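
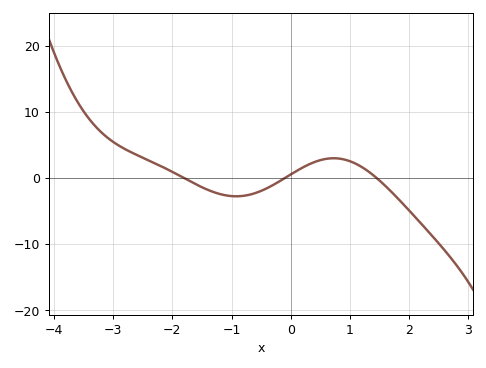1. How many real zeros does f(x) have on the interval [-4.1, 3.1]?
3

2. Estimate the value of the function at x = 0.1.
1.06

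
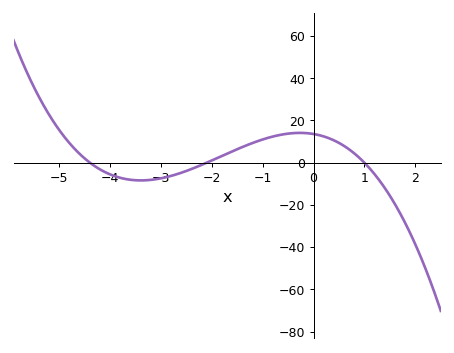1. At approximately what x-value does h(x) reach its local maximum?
-0.267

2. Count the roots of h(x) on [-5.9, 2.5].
3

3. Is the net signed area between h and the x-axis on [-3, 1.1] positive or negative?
positive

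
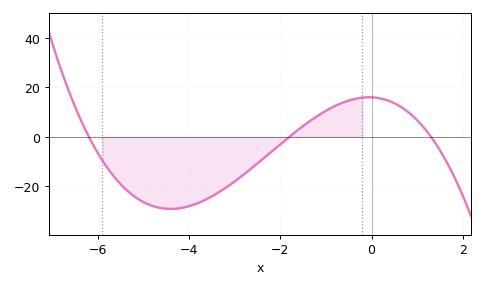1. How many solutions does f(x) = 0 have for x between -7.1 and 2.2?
3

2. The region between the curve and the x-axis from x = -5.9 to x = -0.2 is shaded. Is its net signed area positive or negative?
negative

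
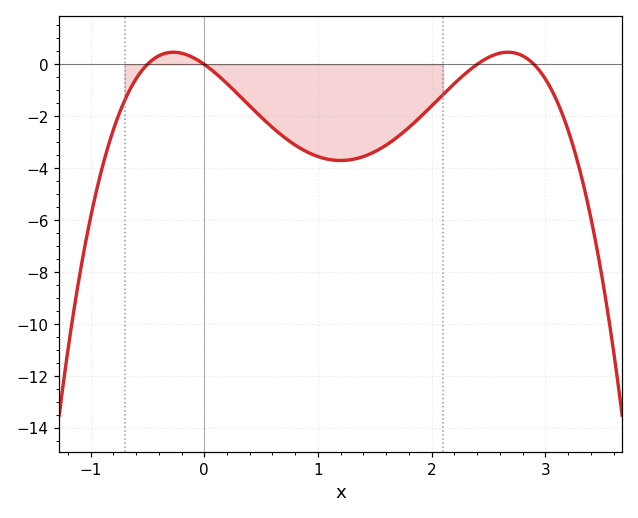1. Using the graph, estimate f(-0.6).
-0.6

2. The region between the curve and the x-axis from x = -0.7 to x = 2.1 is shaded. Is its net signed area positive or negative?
negative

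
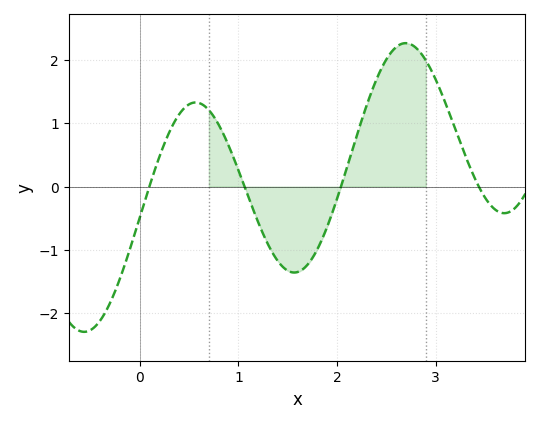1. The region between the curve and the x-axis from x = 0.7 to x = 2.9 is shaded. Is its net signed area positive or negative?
positive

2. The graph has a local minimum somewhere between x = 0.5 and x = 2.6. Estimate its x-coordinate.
1.56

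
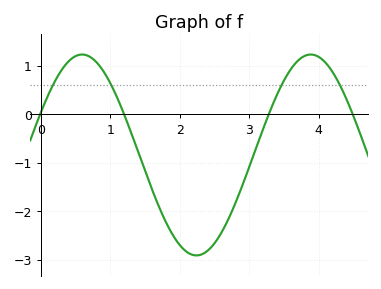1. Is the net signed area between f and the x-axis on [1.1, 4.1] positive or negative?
negative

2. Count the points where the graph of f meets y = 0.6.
4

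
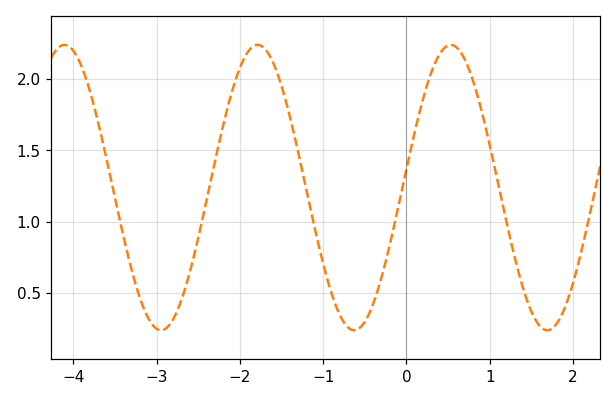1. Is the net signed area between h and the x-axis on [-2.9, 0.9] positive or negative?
positive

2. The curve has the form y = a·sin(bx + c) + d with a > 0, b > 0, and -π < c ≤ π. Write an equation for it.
y = 1sin(2.71x + 0.13) + 1.24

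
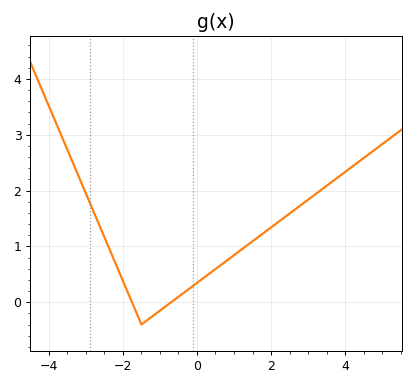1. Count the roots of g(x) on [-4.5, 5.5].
2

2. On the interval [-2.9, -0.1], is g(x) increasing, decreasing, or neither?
neither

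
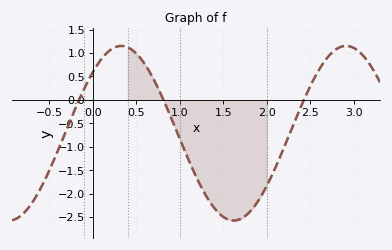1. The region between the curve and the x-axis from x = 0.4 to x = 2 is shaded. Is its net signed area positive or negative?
negative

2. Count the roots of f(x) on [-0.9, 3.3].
3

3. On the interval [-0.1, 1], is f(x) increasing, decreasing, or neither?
neither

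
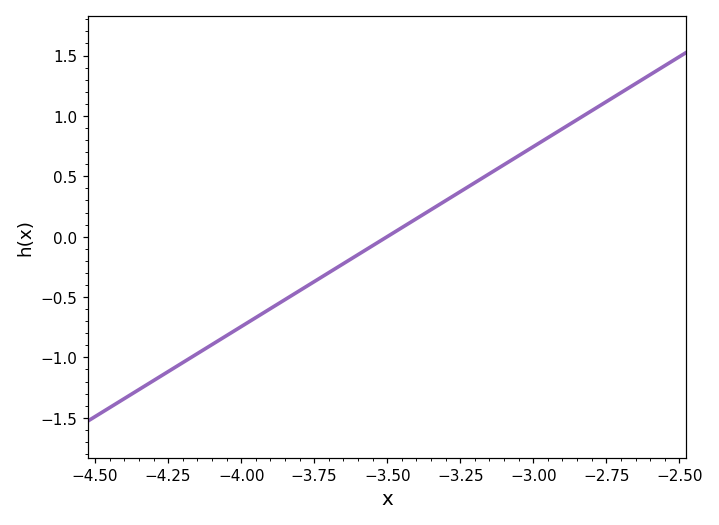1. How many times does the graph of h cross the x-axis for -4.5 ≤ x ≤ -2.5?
1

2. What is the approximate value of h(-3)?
0.745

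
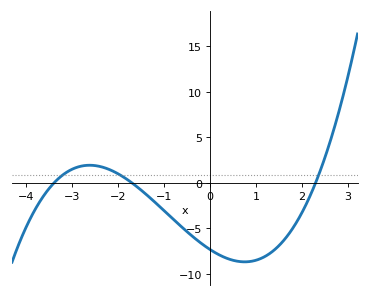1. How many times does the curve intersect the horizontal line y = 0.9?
3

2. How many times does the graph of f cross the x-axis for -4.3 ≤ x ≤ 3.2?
3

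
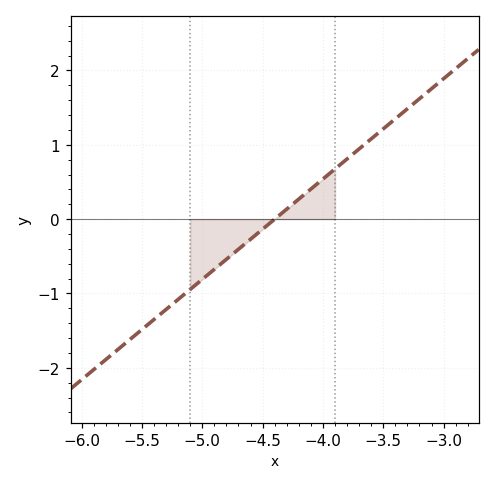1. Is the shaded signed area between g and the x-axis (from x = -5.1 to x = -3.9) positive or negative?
negative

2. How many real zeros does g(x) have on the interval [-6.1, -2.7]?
1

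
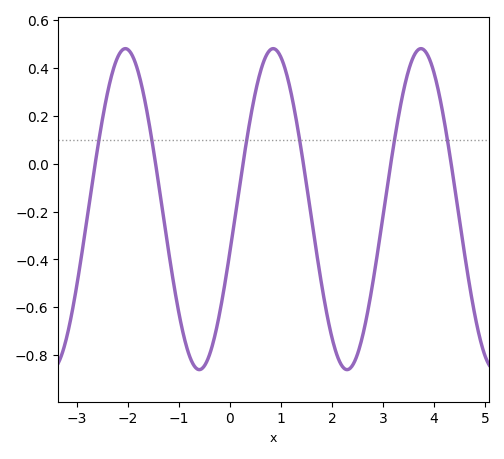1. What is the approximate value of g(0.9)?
0.48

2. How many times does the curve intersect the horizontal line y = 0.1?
6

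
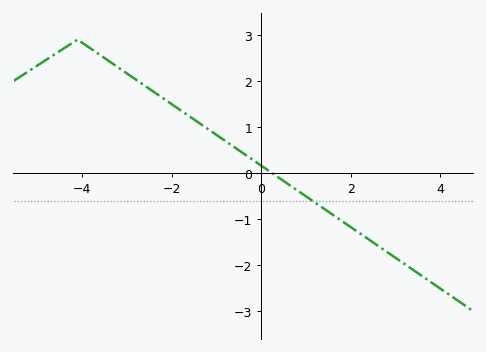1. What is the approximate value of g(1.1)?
-0.571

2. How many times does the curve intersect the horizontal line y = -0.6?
1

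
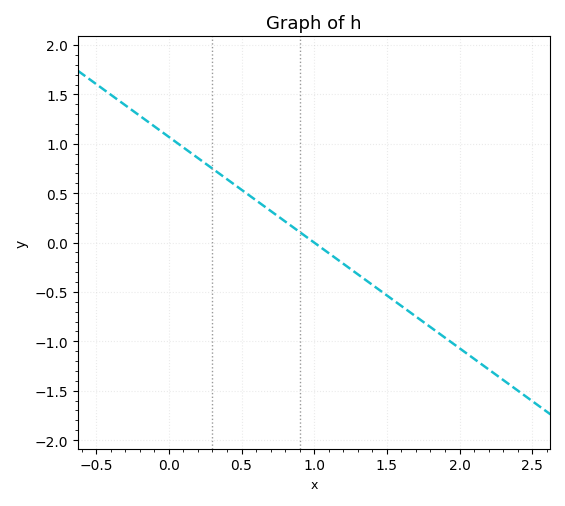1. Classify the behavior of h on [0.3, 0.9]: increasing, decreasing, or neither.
decreasing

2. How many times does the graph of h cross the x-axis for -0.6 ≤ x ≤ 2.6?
1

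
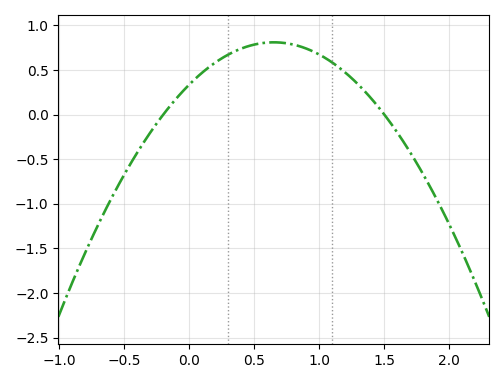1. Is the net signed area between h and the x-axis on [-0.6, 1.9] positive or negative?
positive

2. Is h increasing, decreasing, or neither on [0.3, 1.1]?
neither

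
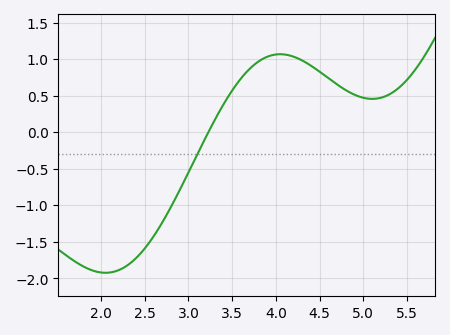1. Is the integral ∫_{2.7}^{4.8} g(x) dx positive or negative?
positive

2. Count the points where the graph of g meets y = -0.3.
1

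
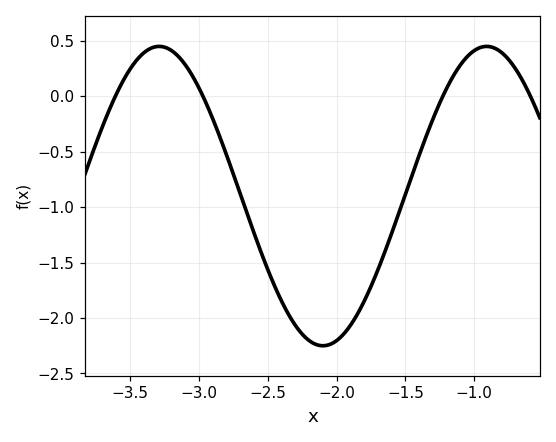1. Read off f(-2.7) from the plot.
-0.88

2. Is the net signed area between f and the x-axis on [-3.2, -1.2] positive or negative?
negative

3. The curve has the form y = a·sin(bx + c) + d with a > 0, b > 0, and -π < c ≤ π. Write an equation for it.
y = 1.35sin(2.64x - 2.31) - 0.9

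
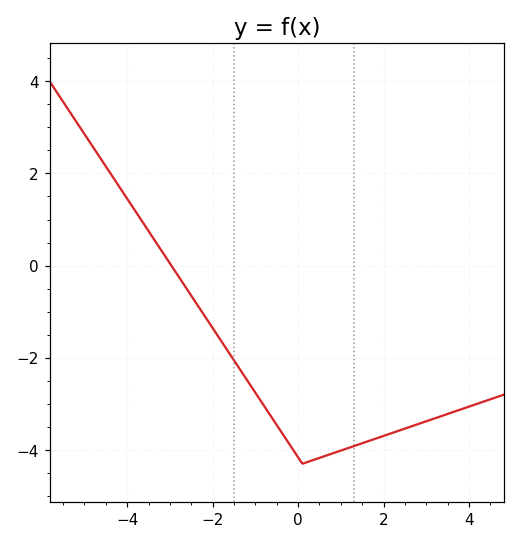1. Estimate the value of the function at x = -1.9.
-1.4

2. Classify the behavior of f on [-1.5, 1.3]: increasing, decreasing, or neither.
neither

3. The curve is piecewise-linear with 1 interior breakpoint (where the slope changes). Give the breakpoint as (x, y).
(0.1, -4.3)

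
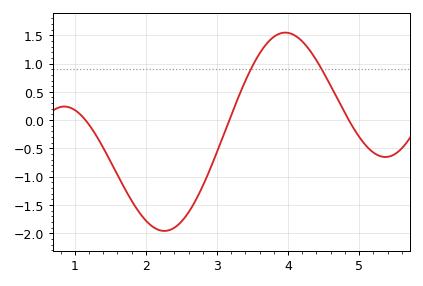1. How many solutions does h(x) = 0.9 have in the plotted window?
2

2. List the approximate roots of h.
1.2, 3.2, 4.9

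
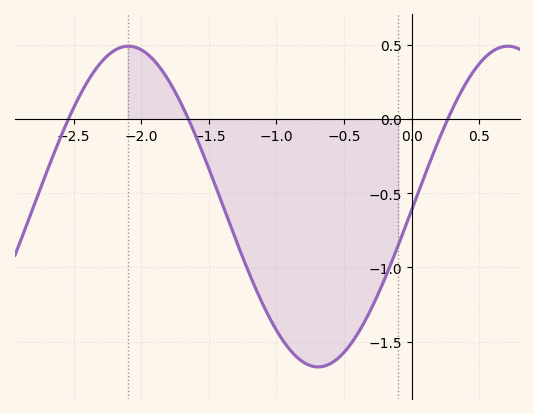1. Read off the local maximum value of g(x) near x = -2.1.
0.49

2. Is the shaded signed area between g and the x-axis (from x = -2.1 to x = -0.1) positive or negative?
negative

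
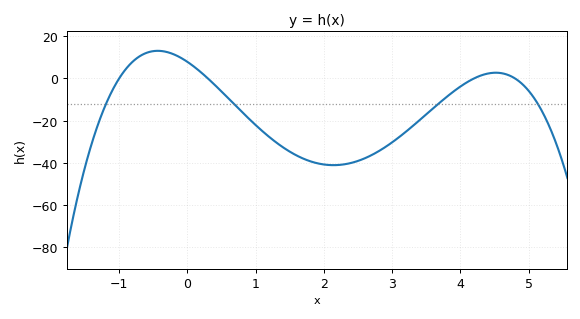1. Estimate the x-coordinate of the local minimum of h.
2.1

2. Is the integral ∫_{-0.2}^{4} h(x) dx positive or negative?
negative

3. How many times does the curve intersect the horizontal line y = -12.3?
4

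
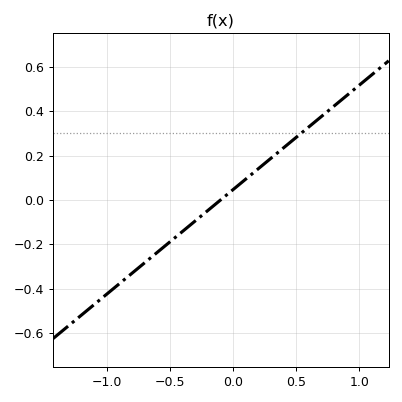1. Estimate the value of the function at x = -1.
-0.423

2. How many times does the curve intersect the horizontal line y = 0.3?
1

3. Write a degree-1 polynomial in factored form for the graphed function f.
y = 0.47(x + 0.1)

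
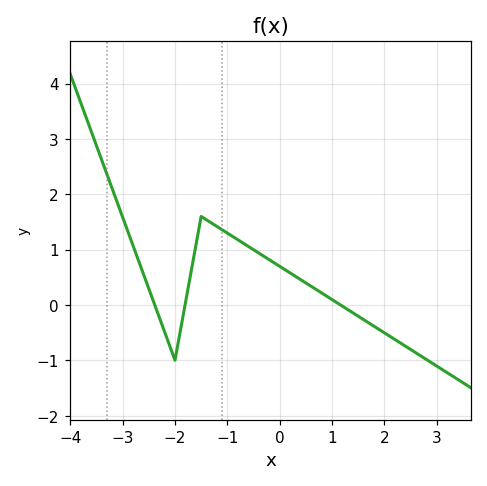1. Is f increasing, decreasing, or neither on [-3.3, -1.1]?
neither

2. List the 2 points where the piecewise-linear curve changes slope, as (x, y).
(-2, -1); (-1.5, 1.6)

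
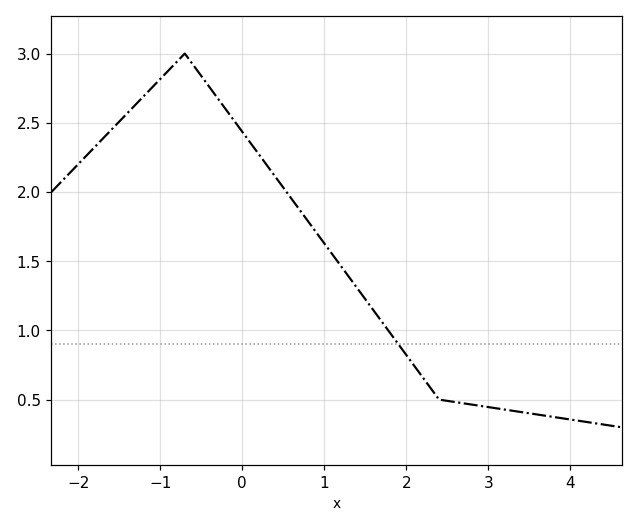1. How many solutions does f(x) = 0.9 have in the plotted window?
1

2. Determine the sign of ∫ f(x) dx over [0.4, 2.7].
positive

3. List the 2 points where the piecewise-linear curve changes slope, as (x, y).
(-0.7, 3); (2.4, 0.5)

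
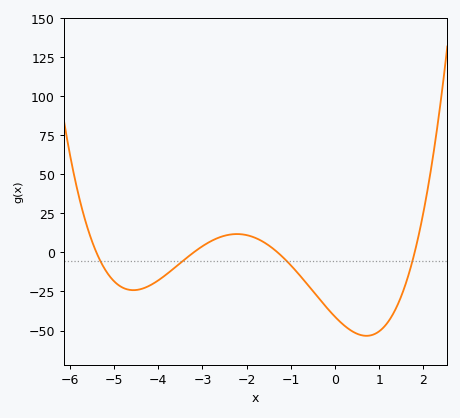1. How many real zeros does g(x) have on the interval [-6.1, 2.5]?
4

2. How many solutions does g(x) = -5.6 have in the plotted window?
4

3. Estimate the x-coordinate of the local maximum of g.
-2.2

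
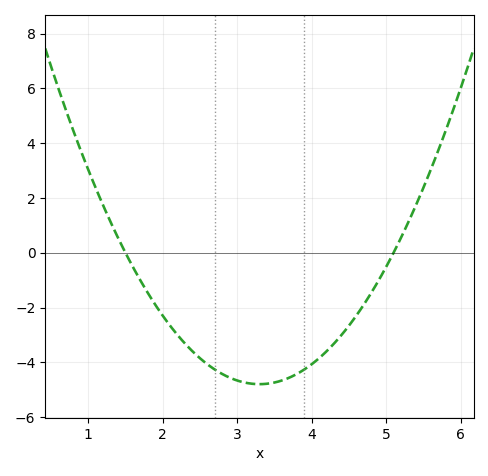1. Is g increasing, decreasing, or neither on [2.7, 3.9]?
neither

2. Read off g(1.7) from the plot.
-1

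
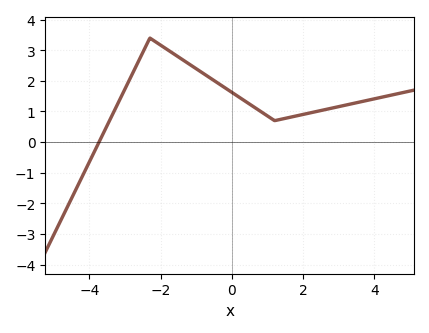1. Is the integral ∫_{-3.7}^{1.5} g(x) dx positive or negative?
positive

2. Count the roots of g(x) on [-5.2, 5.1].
1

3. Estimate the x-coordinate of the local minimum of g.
1.2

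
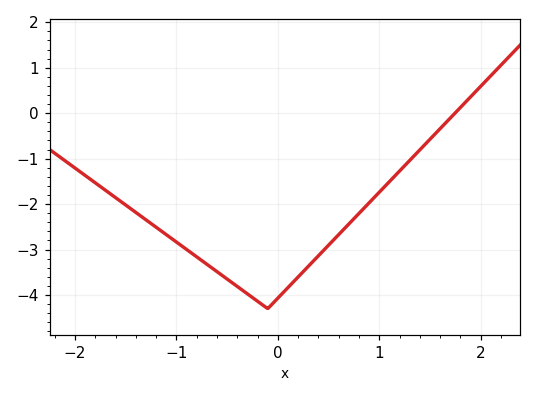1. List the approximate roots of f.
1.75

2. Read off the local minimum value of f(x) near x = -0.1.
-4.3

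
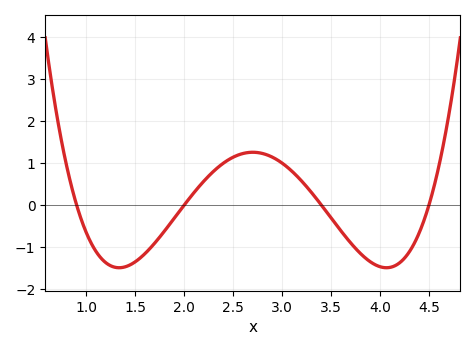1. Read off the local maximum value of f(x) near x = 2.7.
1.25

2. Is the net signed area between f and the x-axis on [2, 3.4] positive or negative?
positive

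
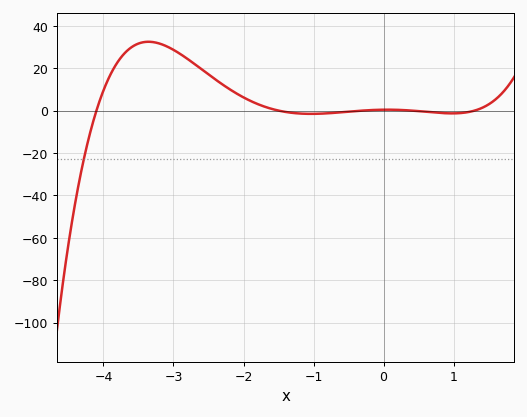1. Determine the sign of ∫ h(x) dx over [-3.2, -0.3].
positive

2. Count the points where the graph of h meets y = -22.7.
1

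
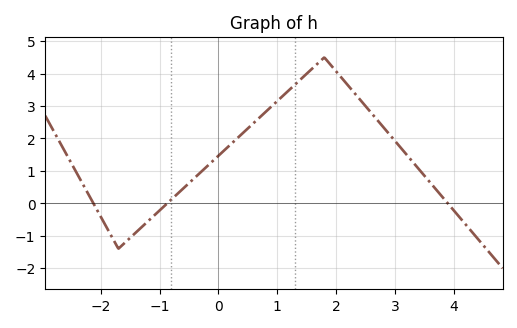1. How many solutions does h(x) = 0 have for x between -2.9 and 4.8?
3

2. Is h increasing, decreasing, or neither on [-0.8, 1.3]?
increasing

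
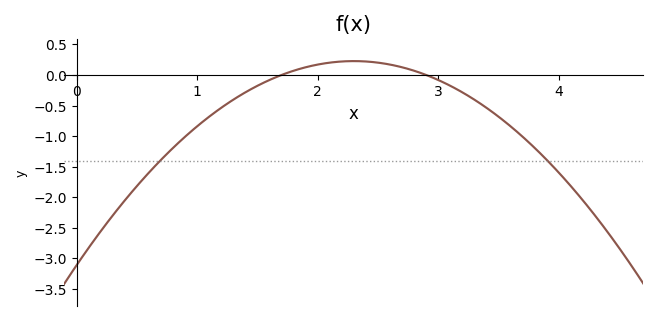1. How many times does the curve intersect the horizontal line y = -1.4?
2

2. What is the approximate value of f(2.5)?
0.2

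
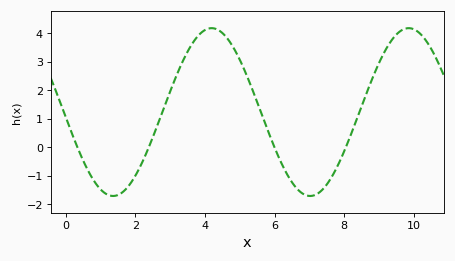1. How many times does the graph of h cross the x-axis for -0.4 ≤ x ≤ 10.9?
4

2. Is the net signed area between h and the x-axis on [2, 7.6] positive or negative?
positive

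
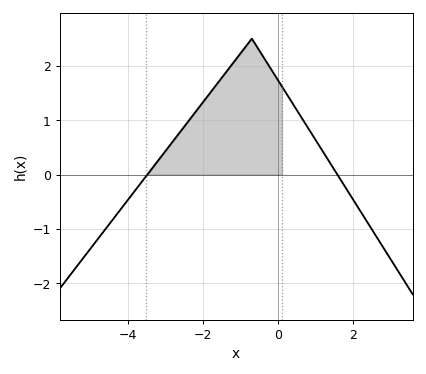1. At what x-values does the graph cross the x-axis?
-3.4, 1.6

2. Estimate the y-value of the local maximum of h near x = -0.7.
2.5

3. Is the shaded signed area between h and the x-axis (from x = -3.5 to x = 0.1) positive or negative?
positive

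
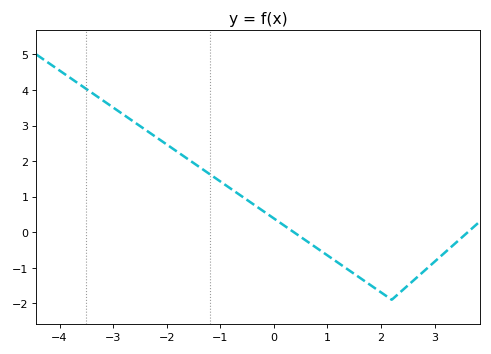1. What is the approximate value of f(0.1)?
0.3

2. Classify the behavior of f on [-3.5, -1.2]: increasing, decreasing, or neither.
decreasing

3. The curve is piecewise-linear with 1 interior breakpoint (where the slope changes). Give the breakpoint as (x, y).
(2.2, -1.9)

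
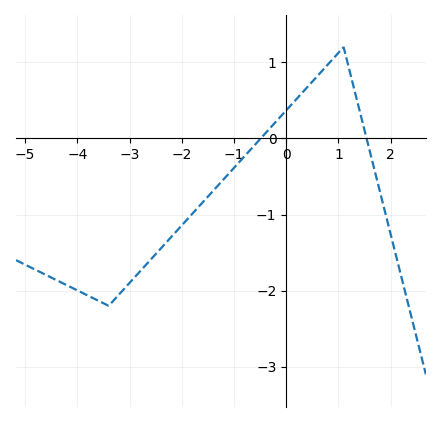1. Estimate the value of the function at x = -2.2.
-1.29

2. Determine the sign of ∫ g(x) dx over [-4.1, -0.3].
negative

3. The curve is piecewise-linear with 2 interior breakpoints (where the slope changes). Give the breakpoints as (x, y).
(-3.4, -2.2); (1.1, 1.2)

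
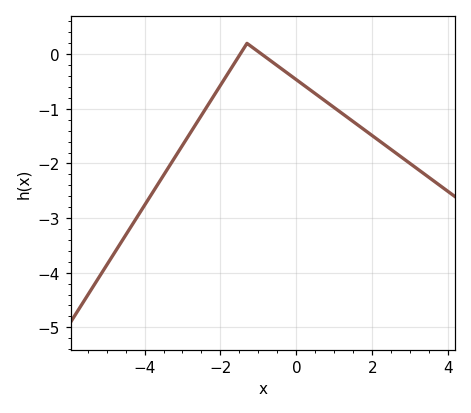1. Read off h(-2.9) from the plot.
-1.56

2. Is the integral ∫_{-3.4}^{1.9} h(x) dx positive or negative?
negative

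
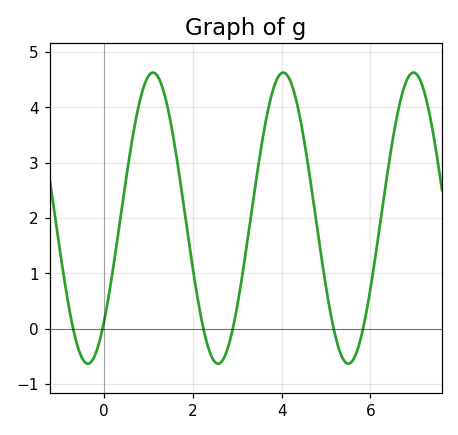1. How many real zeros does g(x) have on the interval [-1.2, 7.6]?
6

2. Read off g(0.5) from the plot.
2.75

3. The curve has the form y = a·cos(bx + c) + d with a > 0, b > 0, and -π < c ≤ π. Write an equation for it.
y = 2.63cos(2.14x - 2.35) + 2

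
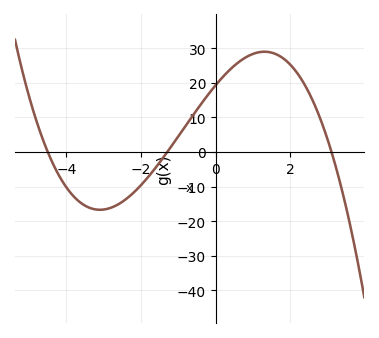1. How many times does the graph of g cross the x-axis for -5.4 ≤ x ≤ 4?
3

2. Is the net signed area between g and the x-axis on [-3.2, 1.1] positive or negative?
positive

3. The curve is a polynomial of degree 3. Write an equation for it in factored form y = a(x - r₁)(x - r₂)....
y = -1.07(x + 4.5)(x + 1.3)(x - 3.1)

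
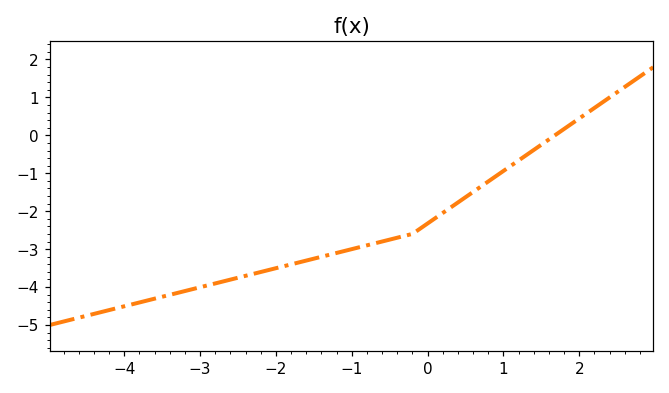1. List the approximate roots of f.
1.68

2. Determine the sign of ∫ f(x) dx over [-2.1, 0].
negative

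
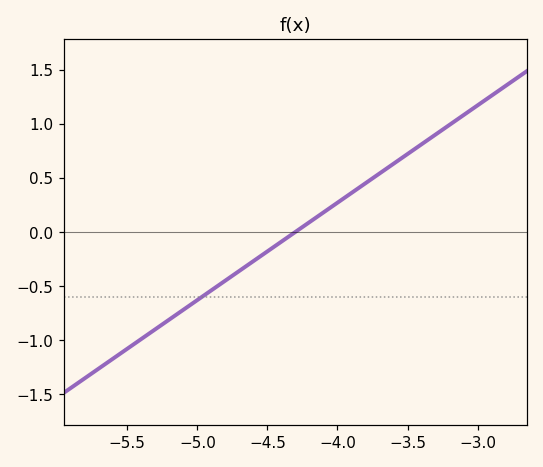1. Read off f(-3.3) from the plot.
0.9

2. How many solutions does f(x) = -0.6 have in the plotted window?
1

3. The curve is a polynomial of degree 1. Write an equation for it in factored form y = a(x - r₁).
y = 0.9(x + 4.3)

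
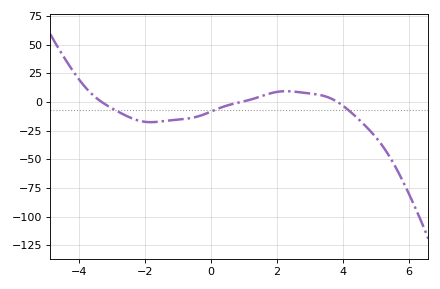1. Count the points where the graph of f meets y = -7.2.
3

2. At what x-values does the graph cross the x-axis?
-3.4, 1, 3.8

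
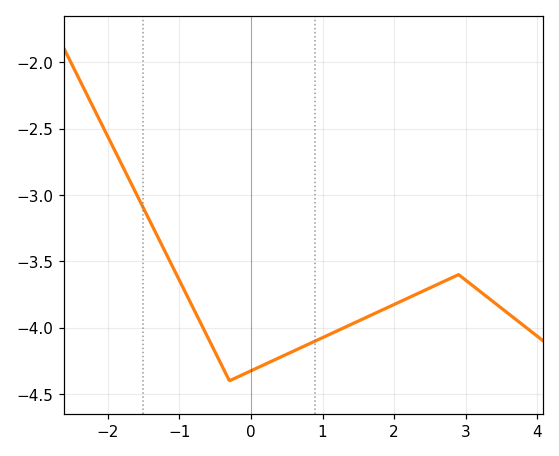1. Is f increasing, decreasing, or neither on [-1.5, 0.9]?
neither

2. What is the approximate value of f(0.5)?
-4.2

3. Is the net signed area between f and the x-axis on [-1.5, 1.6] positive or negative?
negative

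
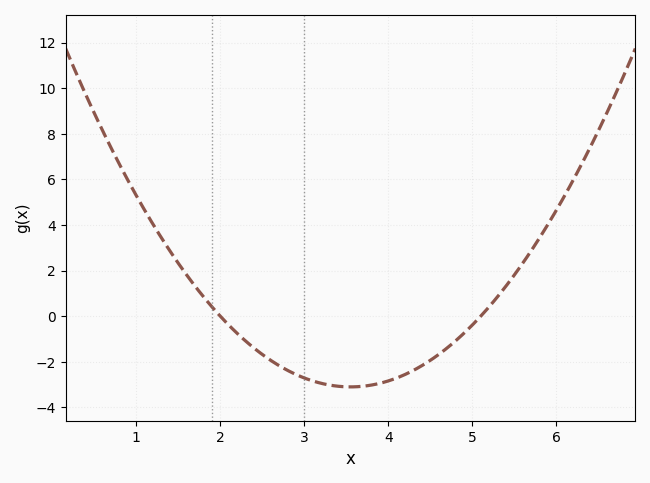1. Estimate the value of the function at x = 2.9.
-2.6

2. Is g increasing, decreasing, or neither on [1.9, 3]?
decreasing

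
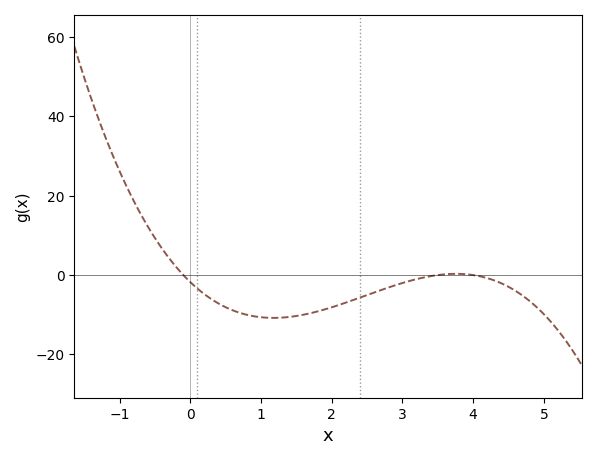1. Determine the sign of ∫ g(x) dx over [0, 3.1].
negative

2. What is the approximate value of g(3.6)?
0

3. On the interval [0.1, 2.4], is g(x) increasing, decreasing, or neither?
neither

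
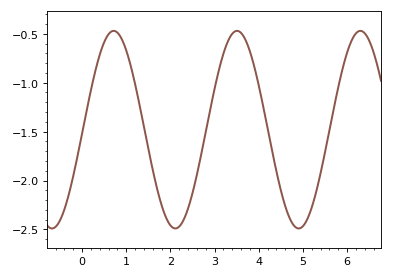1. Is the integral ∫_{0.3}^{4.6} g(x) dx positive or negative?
negative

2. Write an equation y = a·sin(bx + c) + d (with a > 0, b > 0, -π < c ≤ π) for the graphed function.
y = 1.01sin(2.2x - 0.04) - 1.48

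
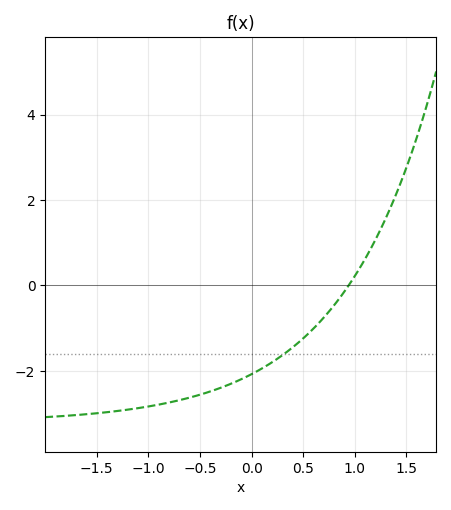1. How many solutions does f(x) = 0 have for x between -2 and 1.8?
1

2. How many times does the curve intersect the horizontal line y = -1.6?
1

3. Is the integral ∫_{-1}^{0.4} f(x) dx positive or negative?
negative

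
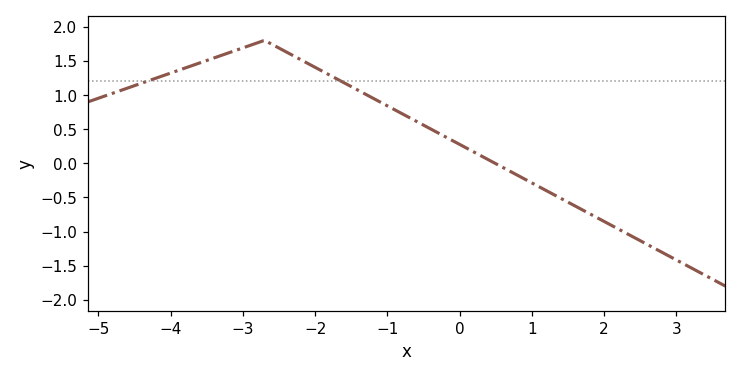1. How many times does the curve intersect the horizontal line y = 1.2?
2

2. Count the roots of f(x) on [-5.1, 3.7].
1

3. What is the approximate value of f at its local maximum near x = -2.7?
1.8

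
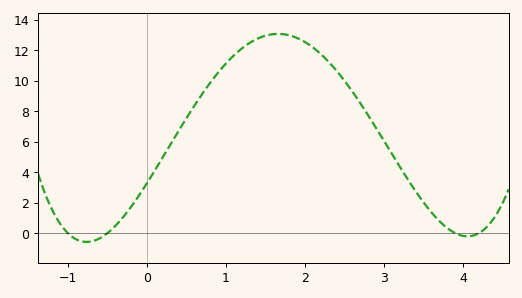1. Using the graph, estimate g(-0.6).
-0.4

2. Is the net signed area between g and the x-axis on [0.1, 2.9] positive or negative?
positive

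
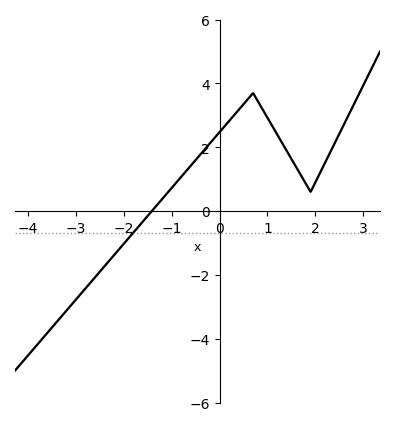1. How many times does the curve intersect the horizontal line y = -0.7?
1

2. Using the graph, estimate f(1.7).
1.2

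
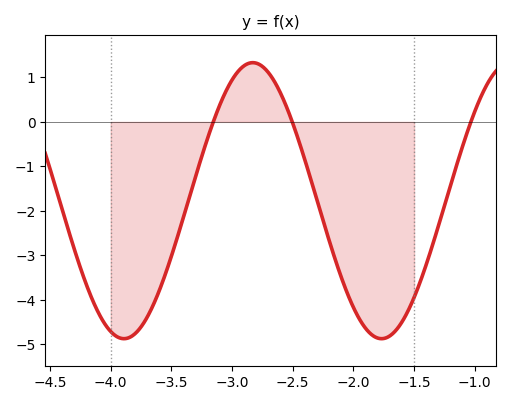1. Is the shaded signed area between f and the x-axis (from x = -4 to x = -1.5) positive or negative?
negative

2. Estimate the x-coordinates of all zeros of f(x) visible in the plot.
-3.15, -2.5, -1.05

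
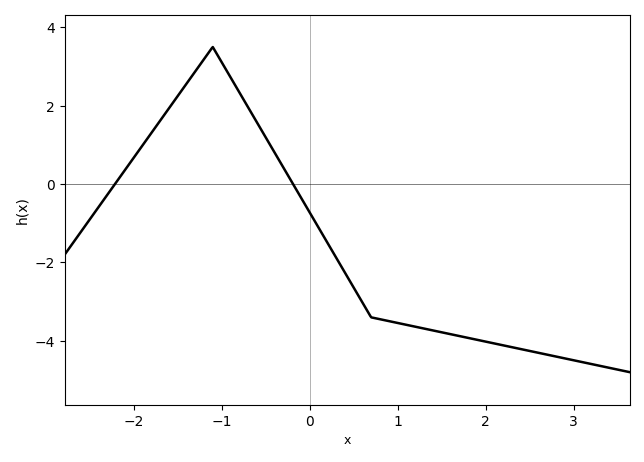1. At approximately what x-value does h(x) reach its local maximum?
-1.1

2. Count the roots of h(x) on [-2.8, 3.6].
2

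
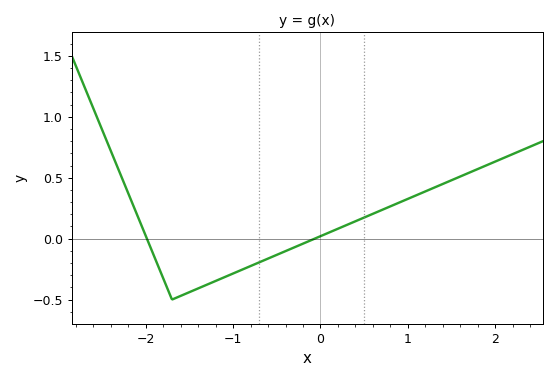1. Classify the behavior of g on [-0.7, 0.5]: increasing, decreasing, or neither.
increasing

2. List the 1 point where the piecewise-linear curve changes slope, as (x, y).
(-1.7, -0.5)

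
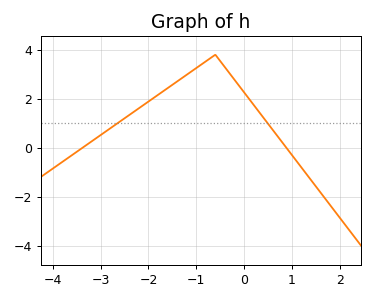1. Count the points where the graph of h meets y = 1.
2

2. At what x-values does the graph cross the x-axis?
-3.38, 0.886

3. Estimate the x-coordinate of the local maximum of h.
-0.602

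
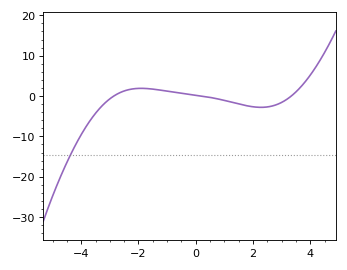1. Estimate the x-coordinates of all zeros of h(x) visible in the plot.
-2.8, 0.2, 3.4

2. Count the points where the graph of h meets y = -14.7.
1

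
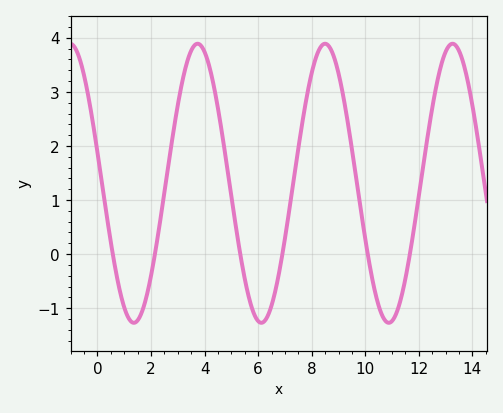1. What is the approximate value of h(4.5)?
2.7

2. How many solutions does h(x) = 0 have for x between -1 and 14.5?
6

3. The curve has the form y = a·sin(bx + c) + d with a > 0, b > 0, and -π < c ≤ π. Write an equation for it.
y = 2.58sin(1.3x + 2.9) + 1.31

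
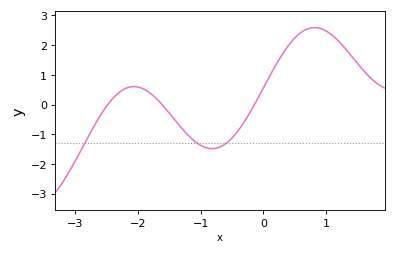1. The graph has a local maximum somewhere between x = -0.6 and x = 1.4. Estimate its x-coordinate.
0.8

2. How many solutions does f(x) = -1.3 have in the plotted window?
3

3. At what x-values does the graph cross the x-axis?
-2.5, -1.6, -0.1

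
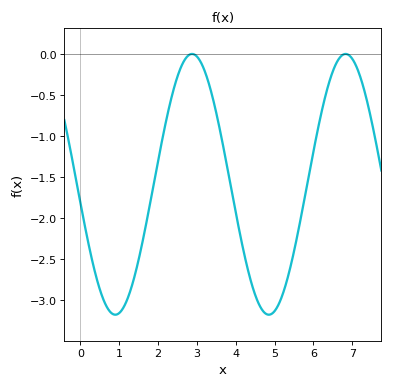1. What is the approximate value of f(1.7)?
-2.05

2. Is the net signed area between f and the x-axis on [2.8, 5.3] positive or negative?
negative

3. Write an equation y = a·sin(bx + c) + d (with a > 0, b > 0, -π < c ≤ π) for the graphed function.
y = 1.59sin(1.6x - 3) - 1.59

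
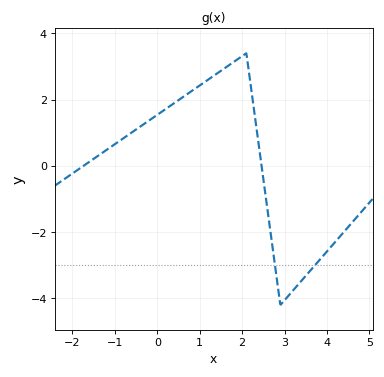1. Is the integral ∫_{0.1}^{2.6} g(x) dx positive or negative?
positive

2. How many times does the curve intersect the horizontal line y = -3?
2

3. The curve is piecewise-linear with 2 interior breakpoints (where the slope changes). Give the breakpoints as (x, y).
(2.1, 3.4); (2.9, -4.2)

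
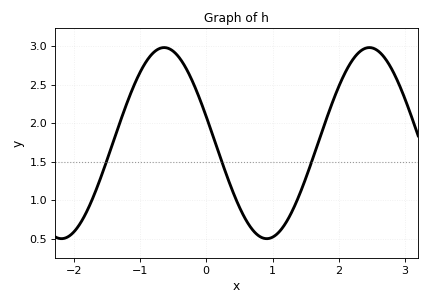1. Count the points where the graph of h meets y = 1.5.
3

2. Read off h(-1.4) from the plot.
1.75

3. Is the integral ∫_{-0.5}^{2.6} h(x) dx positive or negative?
positive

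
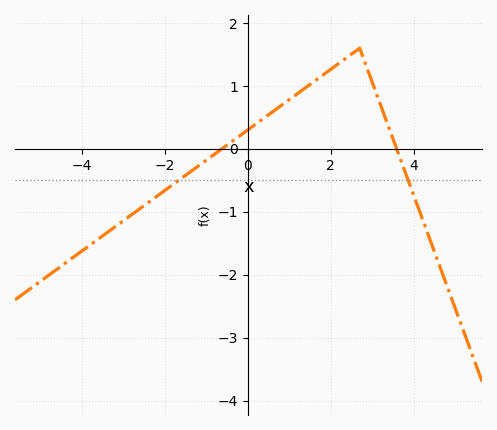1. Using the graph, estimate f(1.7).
1.1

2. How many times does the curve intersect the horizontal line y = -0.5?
2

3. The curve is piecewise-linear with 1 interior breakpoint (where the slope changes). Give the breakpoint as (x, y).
(2.7, 1.6)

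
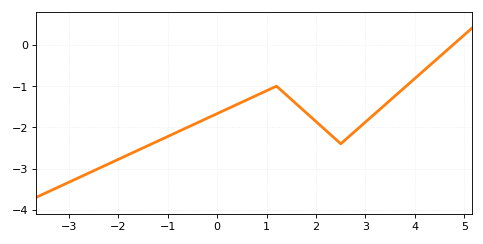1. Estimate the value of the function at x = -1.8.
-2.7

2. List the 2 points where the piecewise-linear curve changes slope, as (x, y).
(1.2, -1); (2.5, -2.4)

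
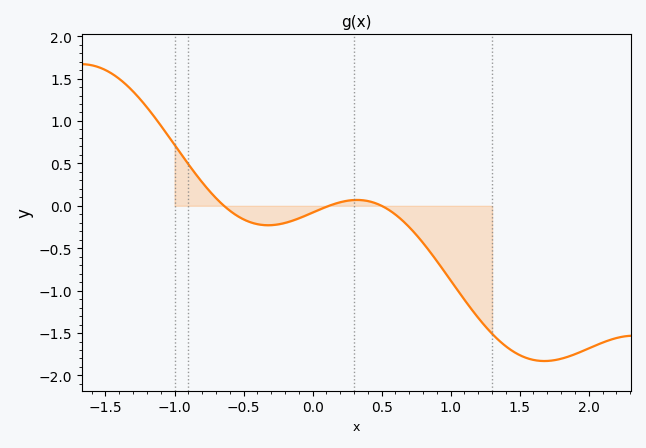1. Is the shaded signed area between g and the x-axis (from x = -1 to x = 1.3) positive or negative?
negative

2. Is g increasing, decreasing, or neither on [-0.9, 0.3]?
neither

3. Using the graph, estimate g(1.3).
-1.51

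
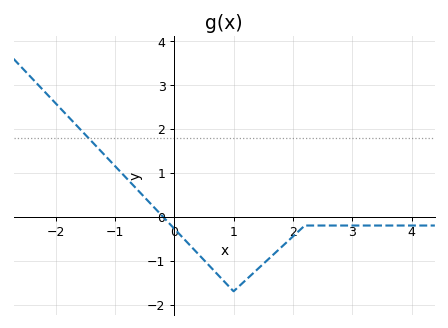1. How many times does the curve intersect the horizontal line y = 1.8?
1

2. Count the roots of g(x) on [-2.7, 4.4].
1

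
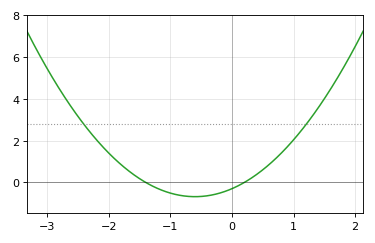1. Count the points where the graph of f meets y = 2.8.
2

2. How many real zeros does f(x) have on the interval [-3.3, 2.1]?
2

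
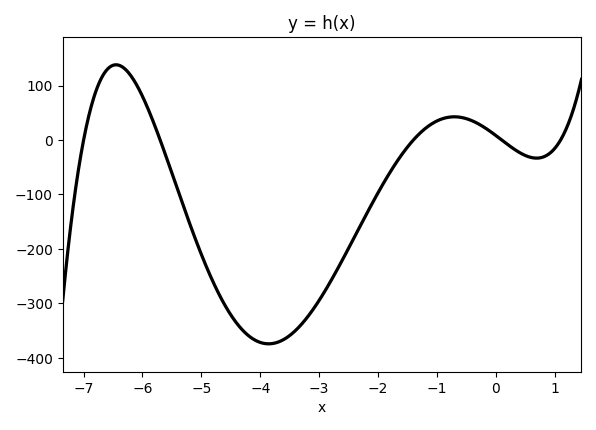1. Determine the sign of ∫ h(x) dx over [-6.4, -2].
negative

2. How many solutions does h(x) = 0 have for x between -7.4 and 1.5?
5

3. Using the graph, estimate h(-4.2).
-359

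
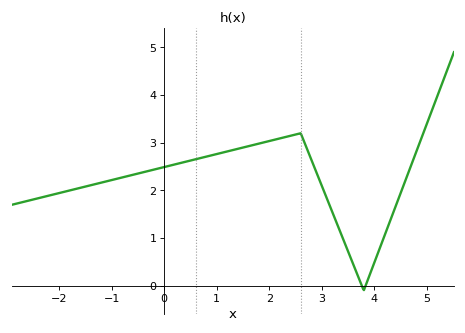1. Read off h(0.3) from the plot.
2.6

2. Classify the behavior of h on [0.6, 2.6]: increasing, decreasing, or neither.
increasing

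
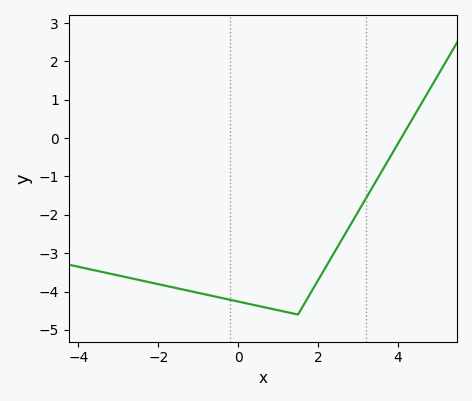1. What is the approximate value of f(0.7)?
-4.4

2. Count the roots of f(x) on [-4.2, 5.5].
1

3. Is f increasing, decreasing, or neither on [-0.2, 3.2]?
neither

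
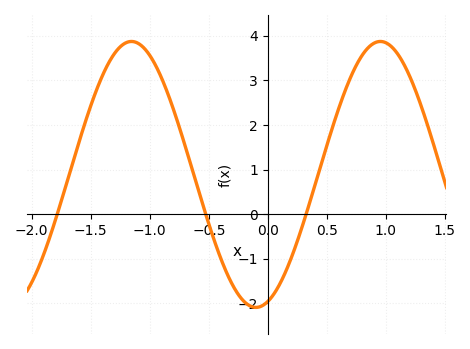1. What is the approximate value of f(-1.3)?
3.6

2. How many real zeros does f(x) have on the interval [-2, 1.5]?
3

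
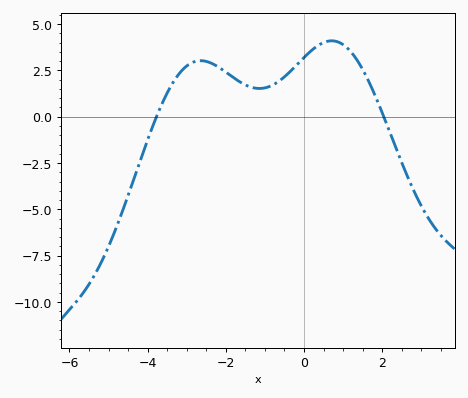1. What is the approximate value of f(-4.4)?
-3.6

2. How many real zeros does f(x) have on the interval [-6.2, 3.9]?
2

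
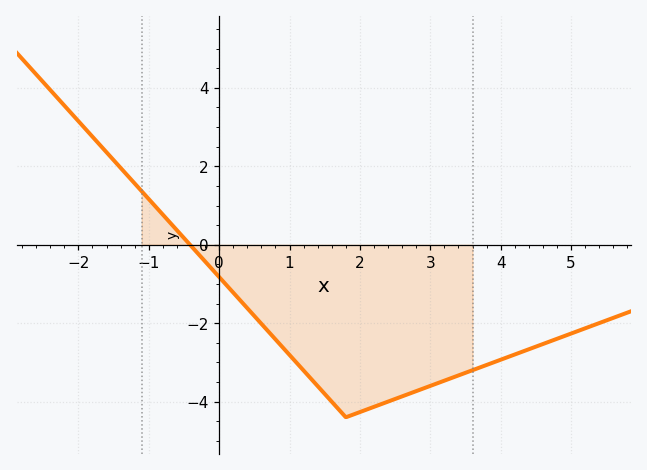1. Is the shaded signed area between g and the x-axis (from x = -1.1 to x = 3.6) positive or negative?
negative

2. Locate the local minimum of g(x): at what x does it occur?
1.8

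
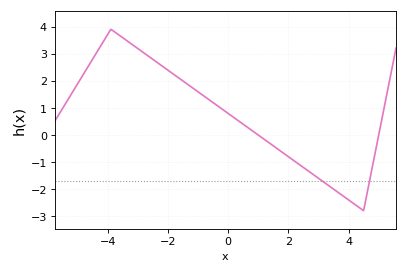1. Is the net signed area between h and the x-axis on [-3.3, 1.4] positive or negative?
positive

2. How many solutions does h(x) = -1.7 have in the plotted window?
2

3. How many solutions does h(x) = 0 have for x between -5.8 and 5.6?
2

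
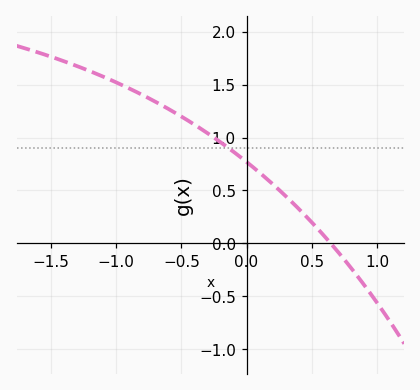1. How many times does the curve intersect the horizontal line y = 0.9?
1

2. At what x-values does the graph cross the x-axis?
0.65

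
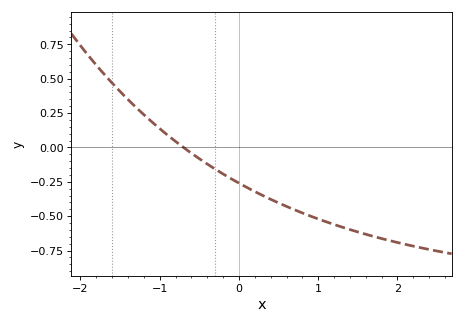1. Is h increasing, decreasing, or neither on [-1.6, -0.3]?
decreasing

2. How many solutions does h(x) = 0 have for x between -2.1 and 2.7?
1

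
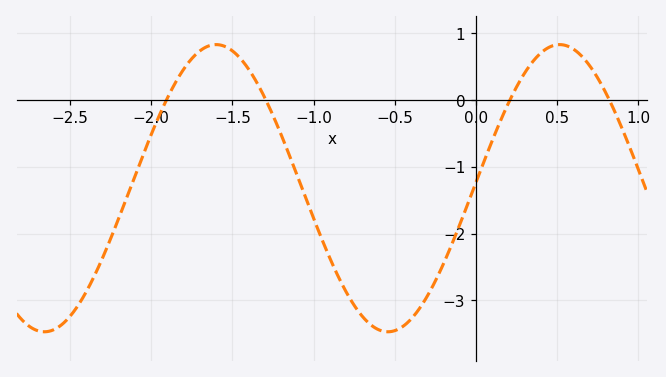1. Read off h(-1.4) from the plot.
0.461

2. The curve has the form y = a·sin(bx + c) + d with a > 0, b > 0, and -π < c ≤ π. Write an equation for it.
y = 2.15sin(2.97x + 0.04) - 1.32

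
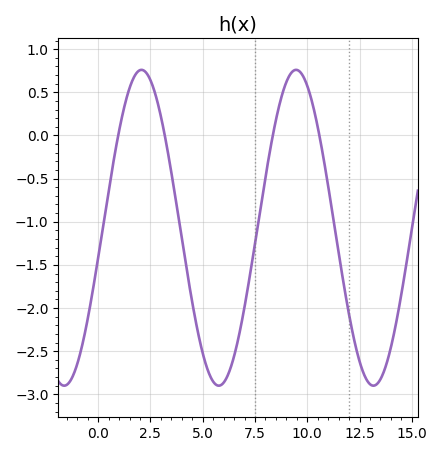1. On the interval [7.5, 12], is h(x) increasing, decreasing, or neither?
neither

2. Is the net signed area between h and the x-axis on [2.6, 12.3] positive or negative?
negative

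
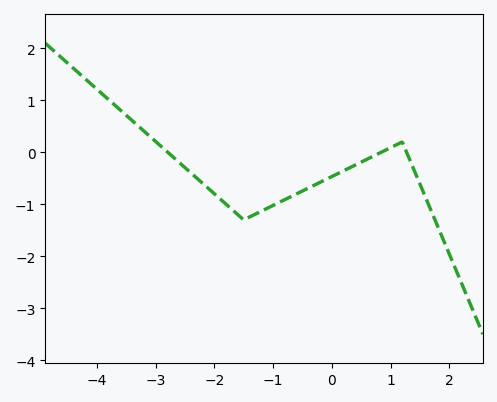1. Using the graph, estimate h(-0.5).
-0.7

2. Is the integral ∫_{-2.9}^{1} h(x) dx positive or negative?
negative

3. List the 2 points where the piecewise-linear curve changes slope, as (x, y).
(-1.5, -1.3); (1.2, 0.2)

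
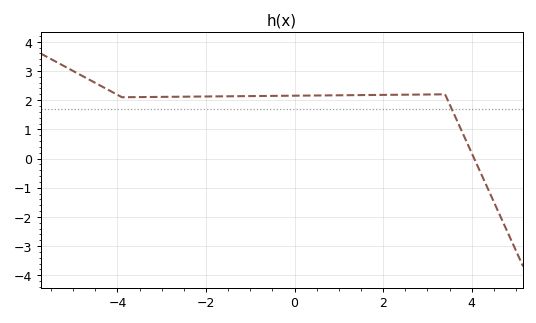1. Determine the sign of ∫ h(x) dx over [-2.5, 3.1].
positive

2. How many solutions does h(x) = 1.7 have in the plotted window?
1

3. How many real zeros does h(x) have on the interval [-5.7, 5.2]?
1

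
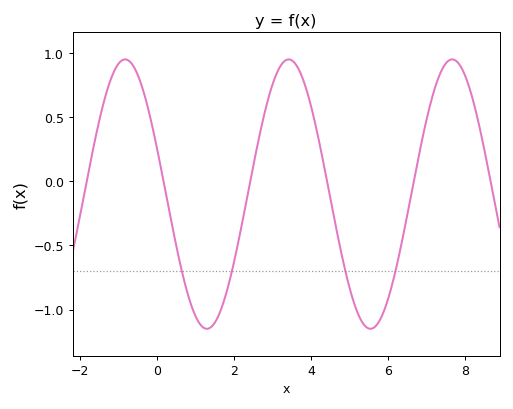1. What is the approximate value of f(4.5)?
-0.139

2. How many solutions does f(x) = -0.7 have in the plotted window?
4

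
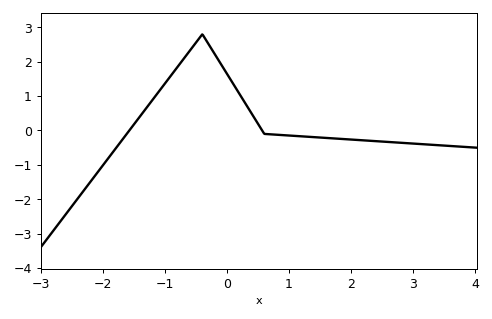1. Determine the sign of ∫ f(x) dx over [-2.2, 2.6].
positive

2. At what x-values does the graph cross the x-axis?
-1.58, 0.566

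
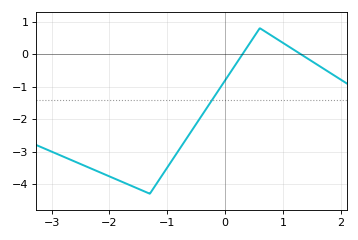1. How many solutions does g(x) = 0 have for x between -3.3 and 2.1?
2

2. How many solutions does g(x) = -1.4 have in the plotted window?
1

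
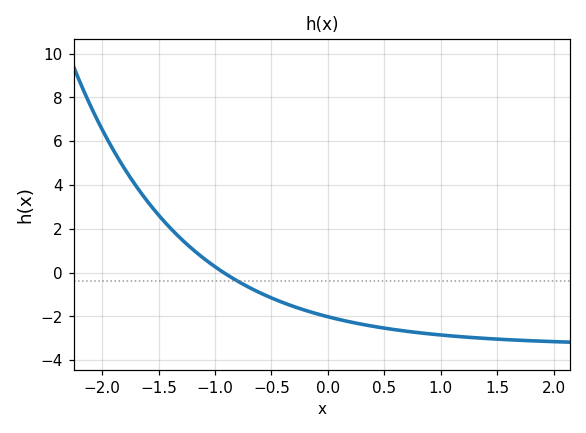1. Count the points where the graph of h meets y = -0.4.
1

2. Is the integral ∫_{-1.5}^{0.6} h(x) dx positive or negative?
negative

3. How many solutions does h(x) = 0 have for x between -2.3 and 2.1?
1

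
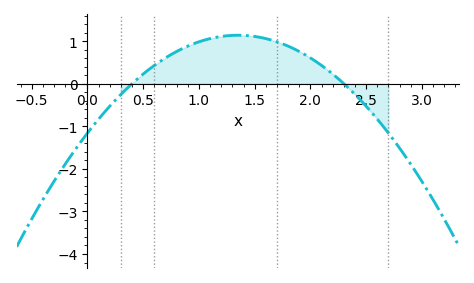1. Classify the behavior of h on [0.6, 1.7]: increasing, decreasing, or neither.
neither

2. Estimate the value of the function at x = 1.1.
1.06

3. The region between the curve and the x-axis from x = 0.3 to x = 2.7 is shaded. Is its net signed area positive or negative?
positive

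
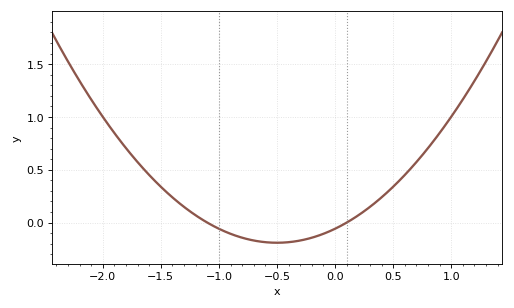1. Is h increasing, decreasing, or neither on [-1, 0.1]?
neither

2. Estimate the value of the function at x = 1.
1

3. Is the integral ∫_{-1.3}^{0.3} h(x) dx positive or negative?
negative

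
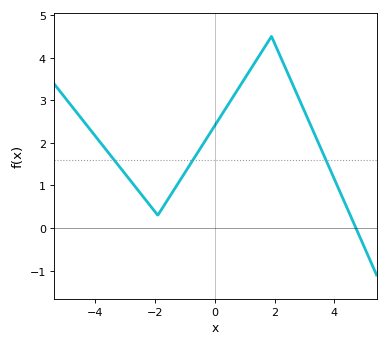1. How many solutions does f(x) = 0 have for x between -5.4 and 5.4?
1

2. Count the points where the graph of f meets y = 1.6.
3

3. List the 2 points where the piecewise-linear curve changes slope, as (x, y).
(-1.9, 0.3); (1.9, 4.5)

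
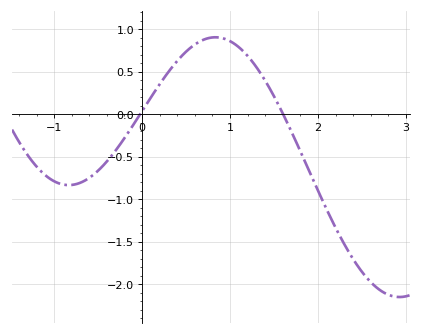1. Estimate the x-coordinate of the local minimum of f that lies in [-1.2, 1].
-0.835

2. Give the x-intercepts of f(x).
-0.022, 1.6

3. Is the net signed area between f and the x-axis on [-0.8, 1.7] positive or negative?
positive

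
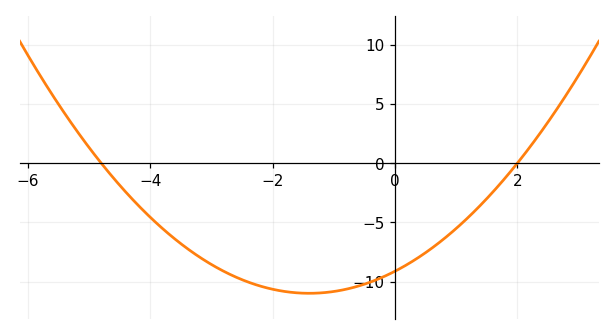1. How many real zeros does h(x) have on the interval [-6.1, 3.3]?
2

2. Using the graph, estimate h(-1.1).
-11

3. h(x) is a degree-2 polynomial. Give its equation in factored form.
y = 0.95(x + 4.8)(x - 2)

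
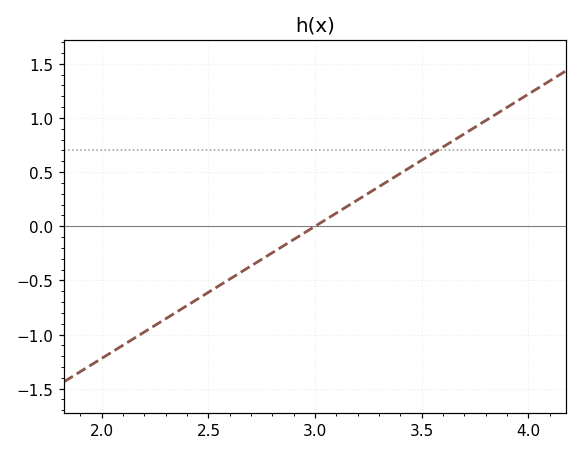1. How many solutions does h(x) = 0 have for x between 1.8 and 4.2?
1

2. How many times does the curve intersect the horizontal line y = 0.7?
1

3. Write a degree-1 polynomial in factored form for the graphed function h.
y = 1.22(x - 3)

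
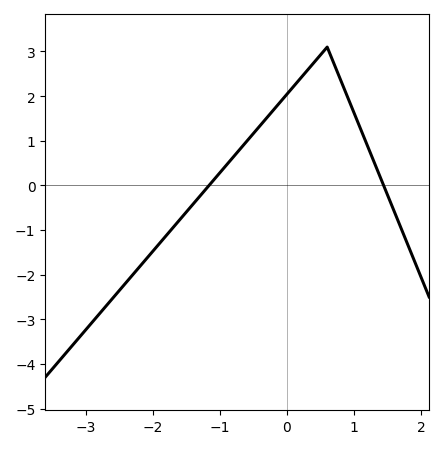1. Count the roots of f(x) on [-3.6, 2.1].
2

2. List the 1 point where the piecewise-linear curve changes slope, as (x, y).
(0.6, 3.1)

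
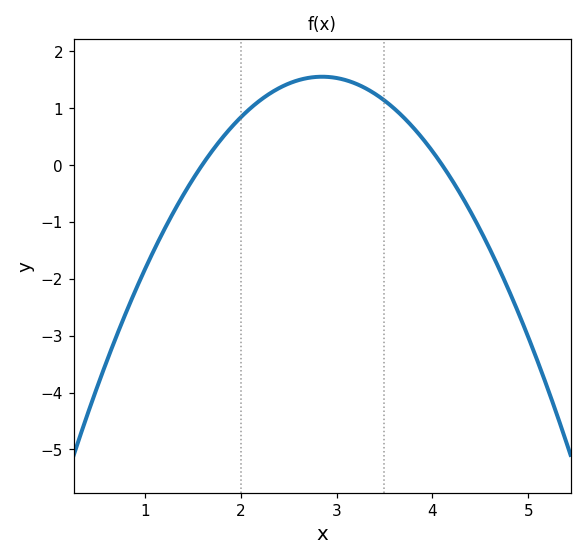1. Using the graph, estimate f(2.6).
1.48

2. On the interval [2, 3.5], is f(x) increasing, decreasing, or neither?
neither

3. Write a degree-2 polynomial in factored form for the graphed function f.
y = -0.99(x - 1.6)(x - 4.1)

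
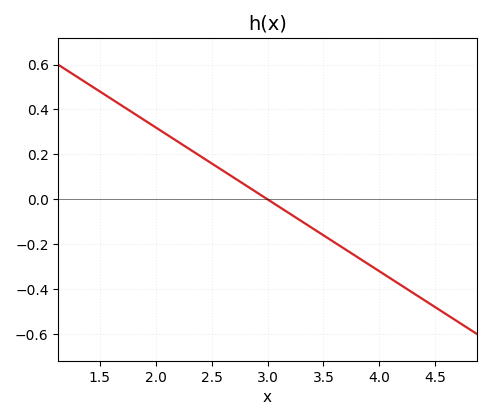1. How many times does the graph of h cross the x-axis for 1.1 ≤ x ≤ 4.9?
1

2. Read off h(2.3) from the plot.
0.224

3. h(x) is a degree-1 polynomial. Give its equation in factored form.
y = -0.32(x - 3)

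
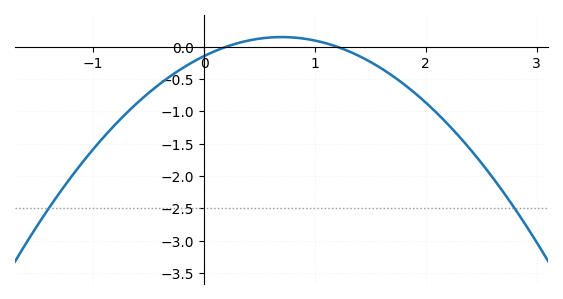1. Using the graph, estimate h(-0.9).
-1.4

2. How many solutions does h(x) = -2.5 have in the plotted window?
2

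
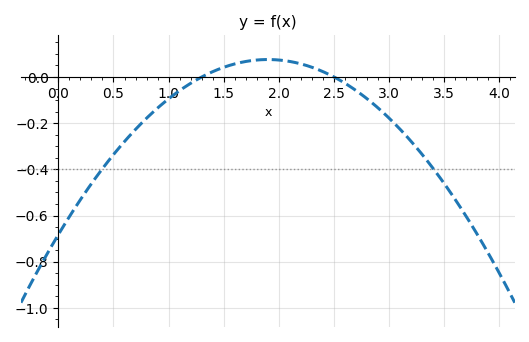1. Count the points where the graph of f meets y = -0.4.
2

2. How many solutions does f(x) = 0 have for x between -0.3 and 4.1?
2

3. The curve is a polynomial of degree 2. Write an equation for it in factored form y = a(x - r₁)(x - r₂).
y = -0.21(x - 1.3)(x - 2.5)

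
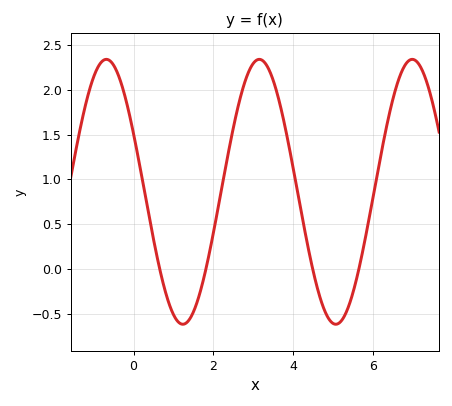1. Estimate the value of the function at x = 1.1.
-0.6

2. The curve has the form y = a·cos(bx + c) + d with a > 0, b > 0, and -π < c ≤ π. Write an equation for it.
y = 1.48cos(1.6x + 1.1) + 0.86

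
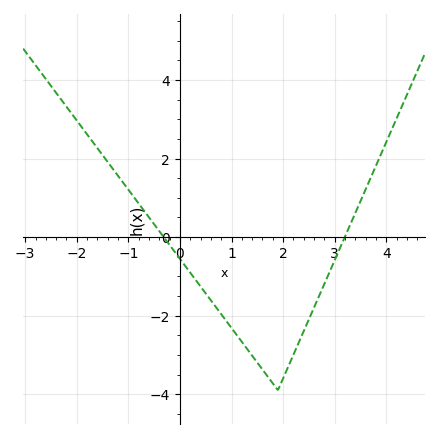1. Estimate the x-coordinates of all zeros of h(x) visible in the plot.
-0.4, 3.2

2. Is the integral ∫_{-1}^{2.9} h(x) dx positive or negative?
negative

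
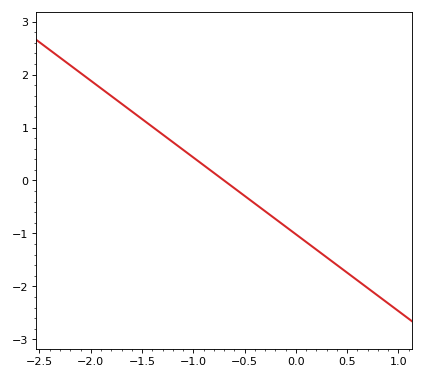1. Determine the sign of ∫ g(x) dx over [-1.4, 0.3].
negative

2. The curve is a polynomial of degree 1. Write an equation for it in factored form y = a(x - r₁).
y = -1.45(x + 0.7)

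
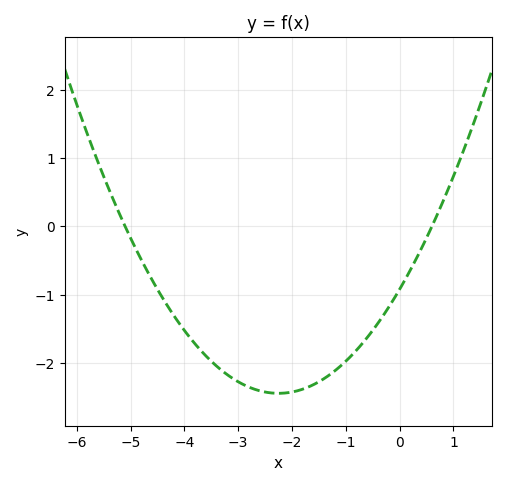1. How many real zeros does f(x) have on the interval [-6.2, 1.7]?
2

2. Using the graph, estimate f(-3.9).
-1.62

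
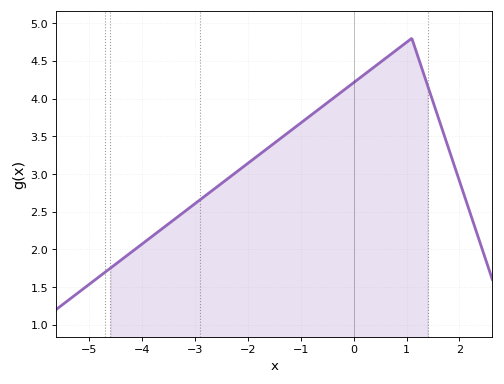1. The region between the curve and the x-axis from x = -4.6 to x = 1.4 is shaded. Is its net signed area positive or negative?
positive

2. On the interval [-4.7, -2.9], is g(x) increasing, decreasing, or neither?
increasing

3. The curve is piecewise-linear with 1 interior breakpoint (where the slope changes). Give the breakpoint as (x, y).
(1.1, 4.8)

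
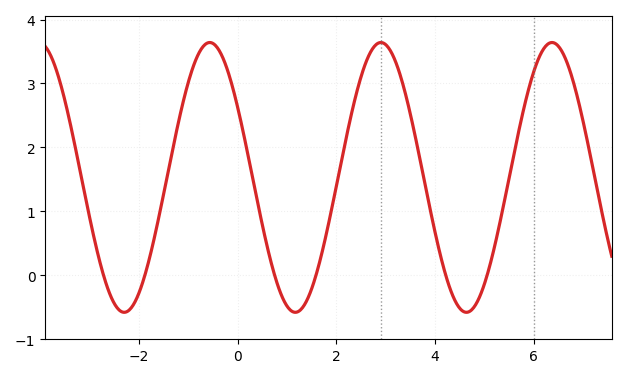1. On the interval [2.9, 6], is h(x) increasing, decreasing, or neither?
neither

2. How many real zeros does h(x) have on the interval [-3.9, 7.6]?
6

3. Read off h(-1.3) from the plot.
2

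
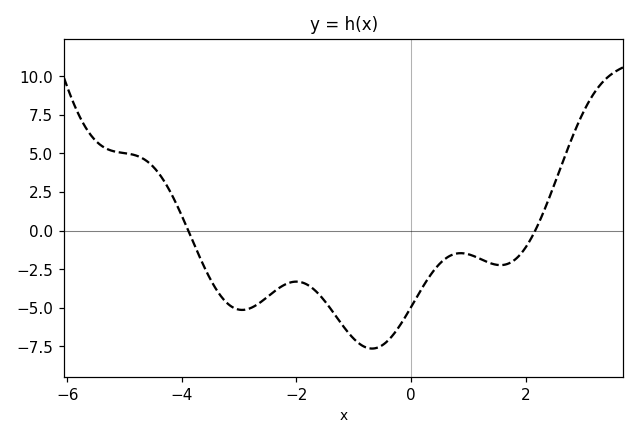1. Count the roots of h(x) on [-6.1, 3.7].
2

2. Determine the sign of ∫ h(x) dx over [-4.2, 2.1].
negative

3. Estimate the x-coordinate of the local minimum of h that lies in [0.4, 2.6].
1.6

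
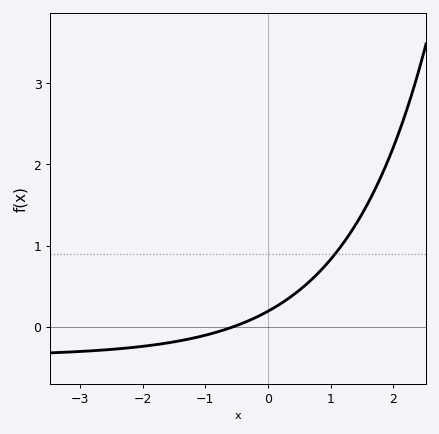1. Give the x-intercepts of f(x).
-0.55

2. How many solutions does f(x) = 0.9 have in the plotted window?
1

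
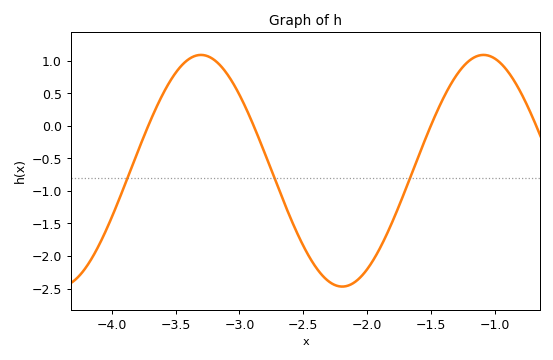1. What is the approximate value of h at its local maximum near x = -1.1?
1.1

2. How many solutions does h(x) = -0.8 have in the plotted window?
3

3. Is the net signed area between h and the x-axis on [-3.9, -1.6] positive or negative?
negative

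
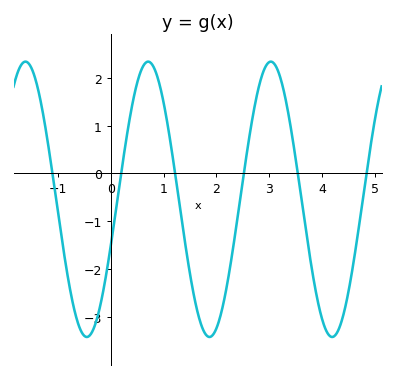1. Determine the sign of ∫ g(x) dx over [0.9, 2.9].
negative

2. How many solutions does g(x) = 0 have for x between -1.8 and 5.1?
6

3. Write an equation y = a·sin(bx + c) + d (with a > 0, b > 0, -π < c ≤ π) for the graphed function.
y = 2.88sin(2.7x - 0.35) - 0.54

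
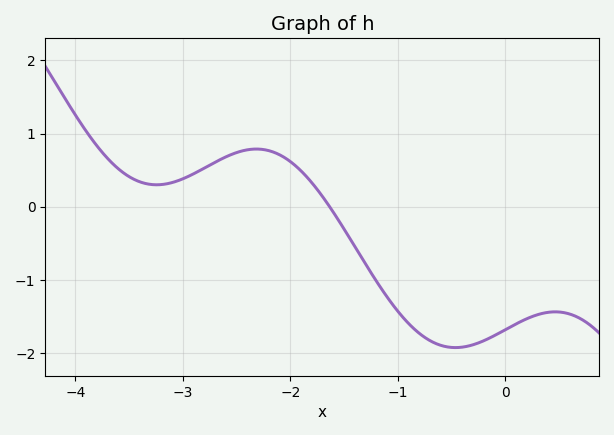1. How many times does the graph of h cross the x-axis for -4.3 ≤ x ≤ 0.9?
1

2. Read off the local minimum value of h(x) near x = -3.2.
0.3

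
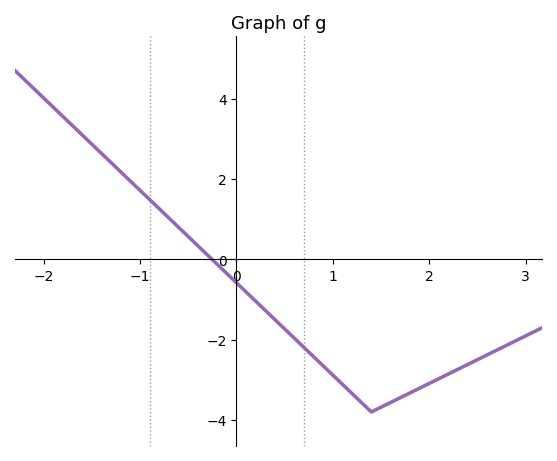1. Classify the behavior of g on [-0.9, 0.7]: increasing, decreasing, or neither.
decreasing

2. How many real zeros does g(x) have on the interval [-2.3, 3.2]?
1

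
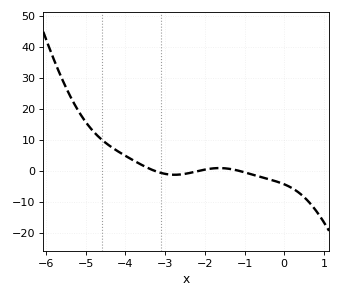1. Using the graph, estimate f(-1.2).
0.236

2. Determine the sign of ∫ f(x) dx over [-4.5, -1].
positive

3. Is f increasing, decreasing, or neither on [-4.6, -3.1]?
decreasing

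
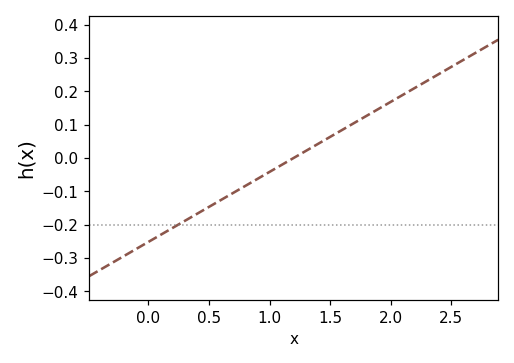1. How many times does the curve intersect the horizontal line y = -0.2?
1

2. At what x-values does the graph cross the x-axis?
1.2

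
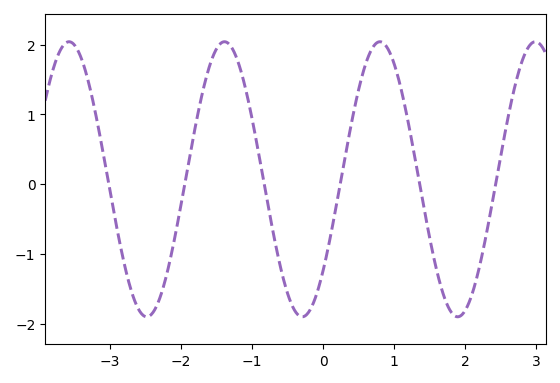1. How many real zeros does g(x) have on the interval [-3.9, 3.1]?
6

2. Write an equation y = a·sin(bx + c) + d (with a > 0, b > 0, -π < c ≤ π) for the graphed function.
y = 1.97sin(2.9x - 0.72) + 0.07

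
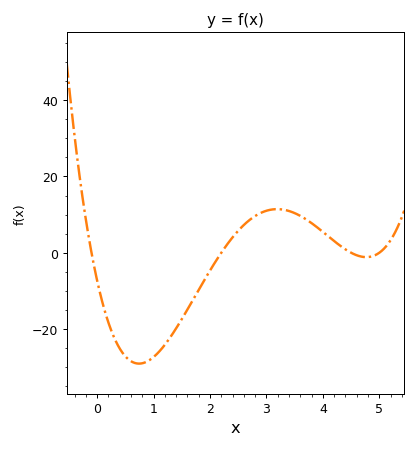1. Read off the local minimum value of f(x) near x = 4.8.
-2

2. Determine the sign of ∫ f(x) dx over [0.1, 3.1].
negative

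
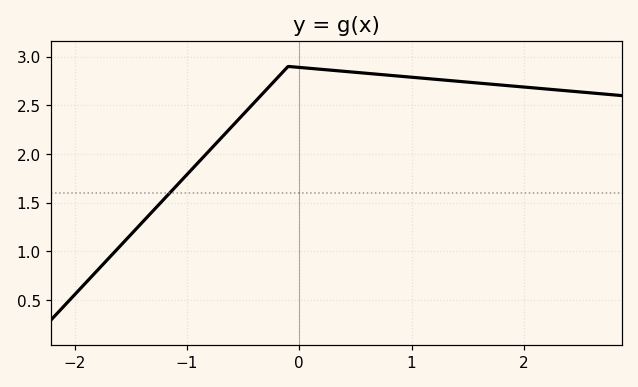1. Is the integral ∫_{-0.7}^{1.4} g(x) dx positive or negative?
positive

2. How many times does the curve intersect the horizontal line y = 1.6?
1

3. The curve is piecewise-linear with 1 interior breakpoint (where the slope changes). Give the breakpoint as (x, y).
(-0.1, 2.9)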